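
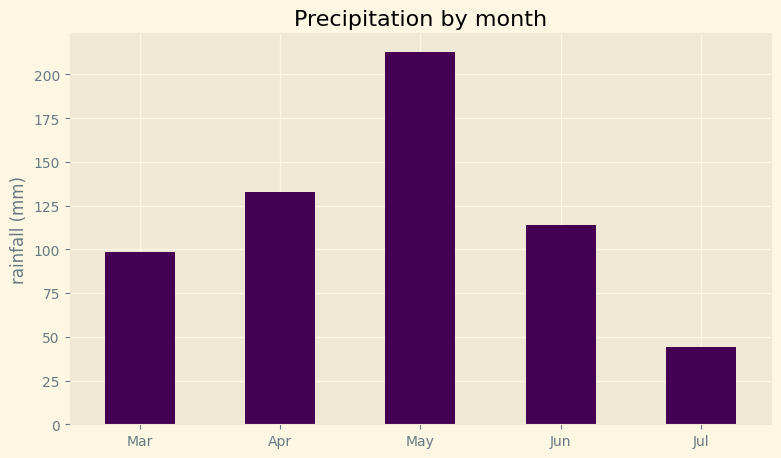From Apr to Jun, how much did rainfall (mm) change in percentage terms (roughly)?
Apr ≈ 140, Jun ≈ 120; (120 − 140) / 140 ≈ -14.3%.

≈ -14.3%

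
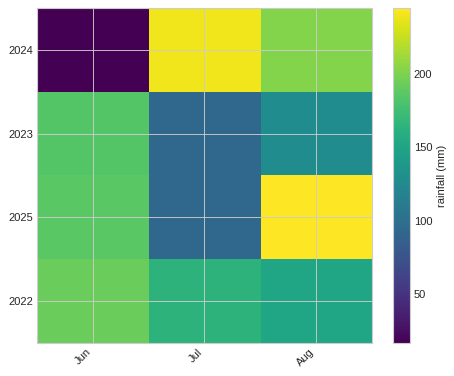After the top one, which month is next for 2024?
Top 3 for 2024: Jul ≈ 240, Aug ≈ 200, Jun ≈ 20.

Aug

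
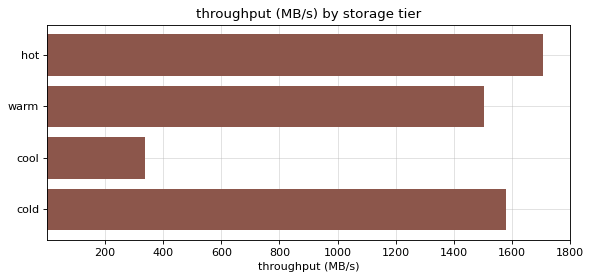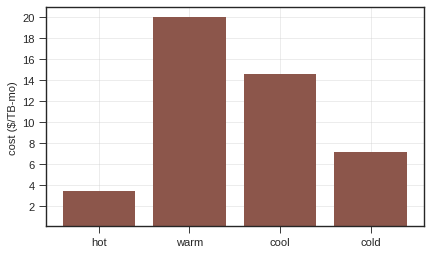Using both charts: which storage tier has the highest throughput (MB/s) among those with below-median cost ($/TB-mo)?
Chart 2 median cost ($/TB-mo) ≈ 10; below-median storage tiers: hot, cold. Among those, hot has the highest throughput (MB/s) (≈ 1800).

hot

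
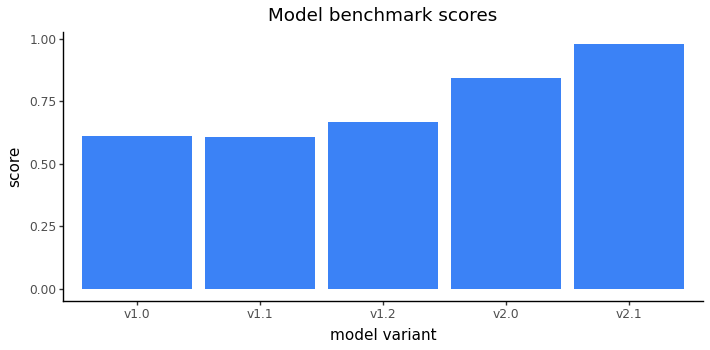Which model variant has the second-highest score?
Top 3: v2.1 ≈ 1.0, v2.0 ≈ 0.8, v1.2 ≈ 0.7.

v2.0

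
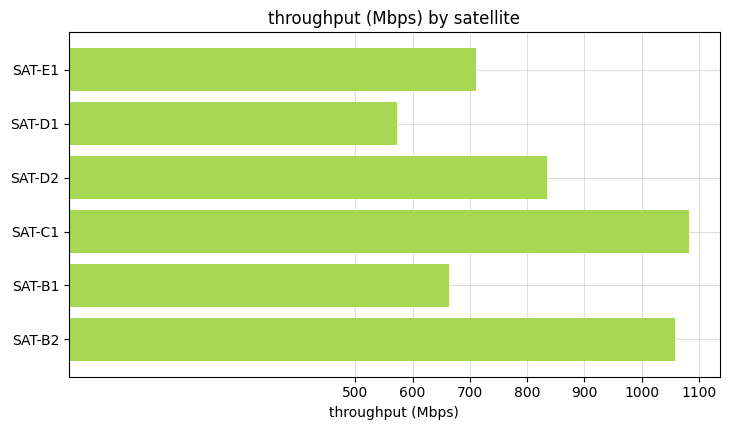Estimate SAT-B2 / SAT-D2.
SAT-B2 ≈ 1100, SAT-D2 ≈ 800; 1100/800 ≈ 1.38.

≈ 1.38×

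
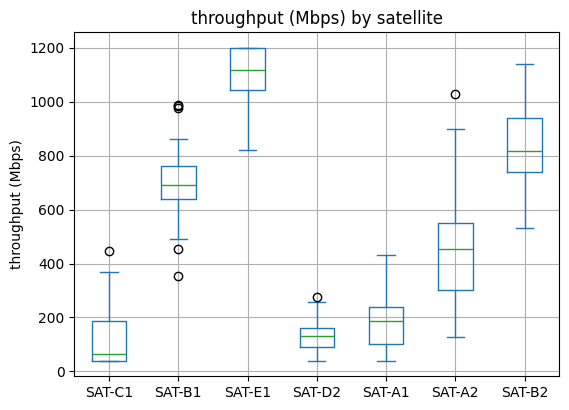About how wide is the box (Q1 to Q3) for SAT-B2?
≈ 200

Q3 ≈ 900, Q1 ≈ 700; IQR ≈ 200.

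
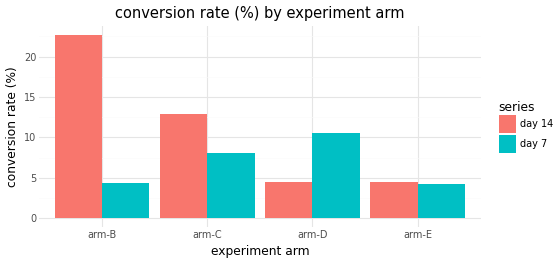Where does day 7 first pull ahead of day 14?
arm-C: day 7 ≈ 8 vs day 14 ≈ 12 (not yet); arm-D: day 7 ≈ 10 vs day 14 ≈ 4 (first crossover).

arm-D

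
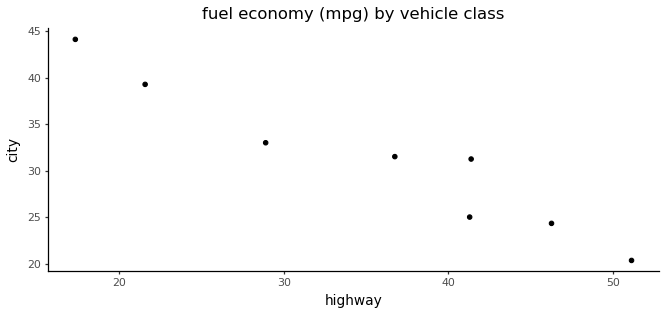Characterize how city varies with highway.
negative, strong

Points are negatively correlated; strong (|r| ≈ 1.0).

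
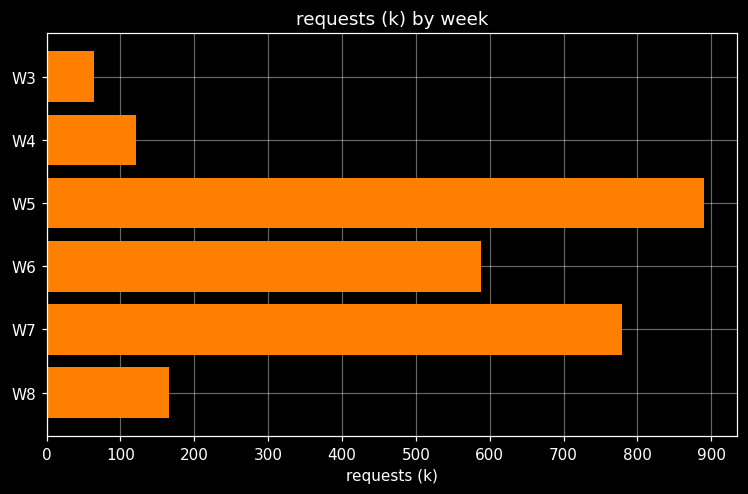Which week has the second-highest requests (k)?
W7

Top 3: W5 ≈ 900, W7 ≈ 800, W6 ≈ 600.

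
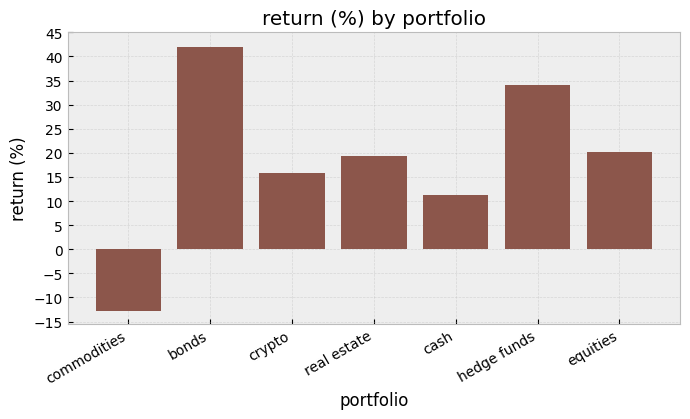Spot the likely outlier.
commodities

commodities ≈ -15; the rest sit between ≈ 10 and ≈ 40.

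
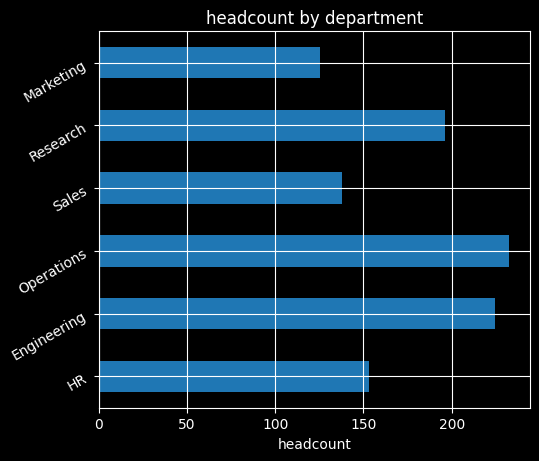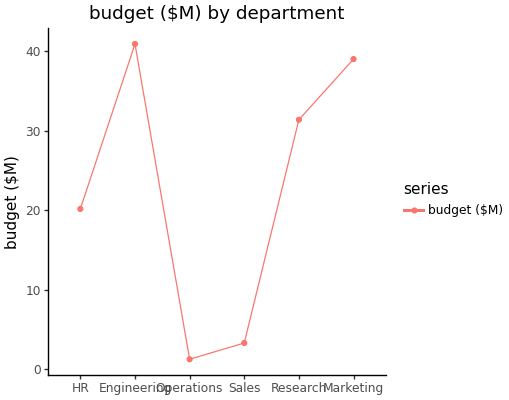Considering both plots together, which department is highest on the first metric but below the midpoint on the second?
Operations

Chart 2 median budget ($M) ≈ 25; below-median departments: HR, Operations, Sales. Among those, Operations has the highest headcount (≈ 225).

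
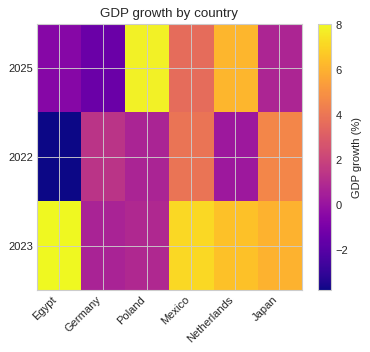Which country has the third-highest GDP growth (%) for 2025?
Mexico

Top 4 for 2025: Poland ≈ 8, Netherlands ≈ 6, Mexico ≈ 4, Japan ≈ 1.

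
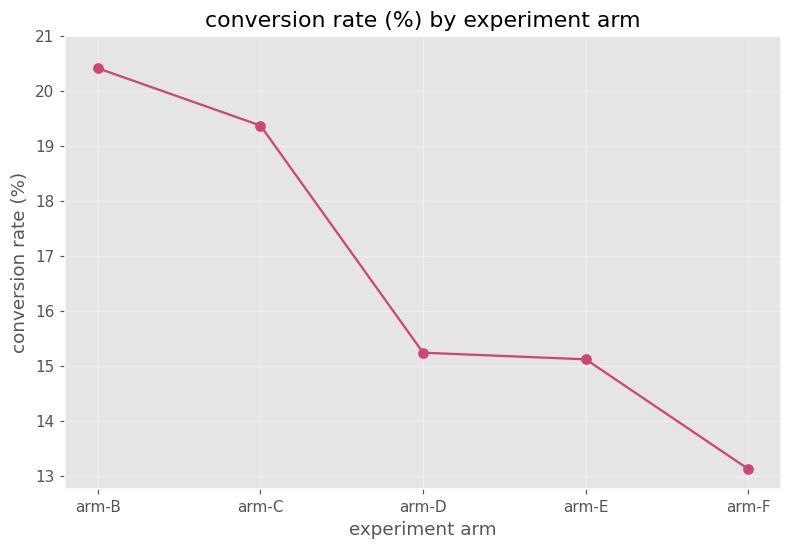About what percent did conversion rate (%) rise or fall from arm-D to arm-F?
arm-D ≈ 15, arm-F ≈ 13; (13 − 15) / 15 ≈ -13.3%.

≈ -13.3%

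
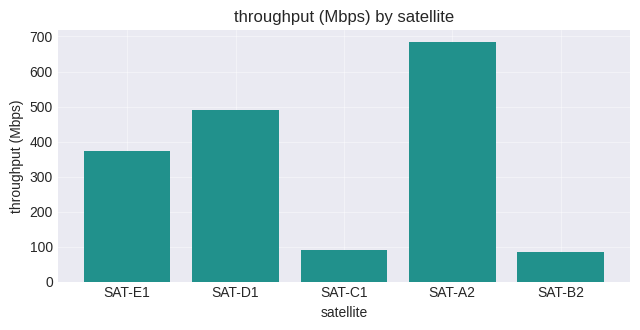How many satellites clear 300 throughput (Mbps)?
3

Above 300: SAT-E1, SAT-D1, SAT-A2.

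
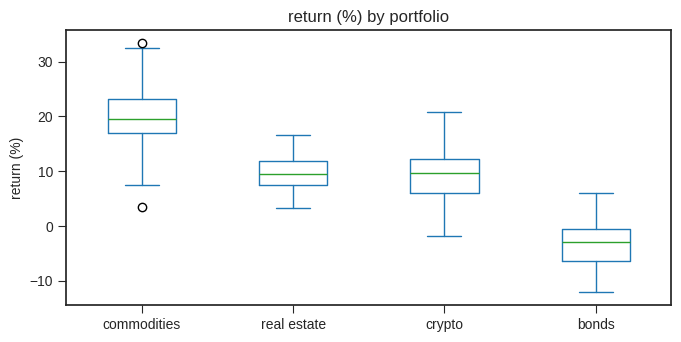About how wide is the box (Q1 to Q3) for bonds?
Q3 ≈ 0, Q1 ≈ -6; IQR ≈ 6.

≈ 6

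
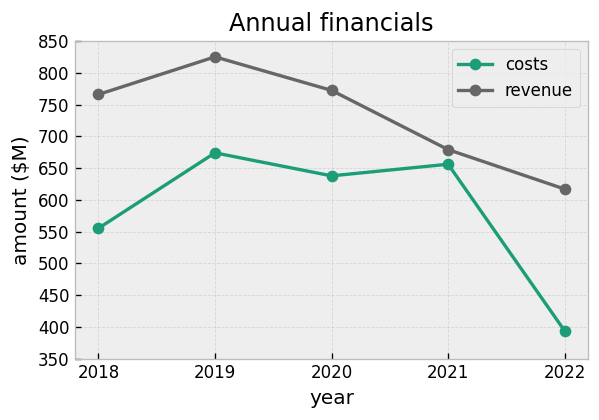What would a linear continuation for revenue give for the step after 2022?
Last three: 750, 700, 600 → slope ≈ -75/step → next ≈ 525.

≈ 525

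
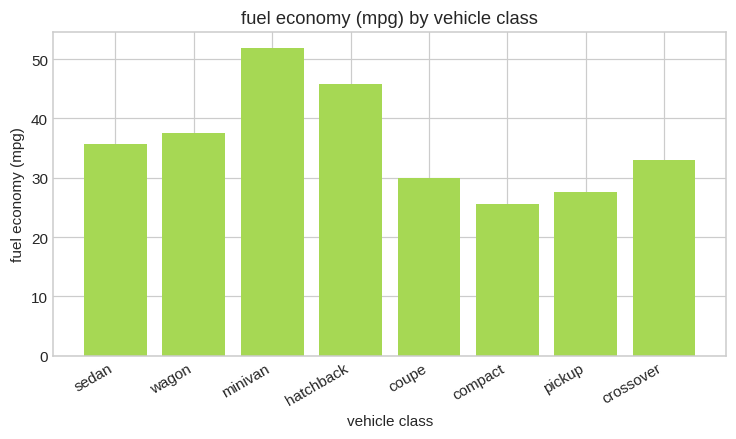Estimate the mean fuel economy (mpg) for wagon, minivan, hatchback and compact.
(40 + 50 + 45 + 25) / 4 ≈ 40.

≈ 40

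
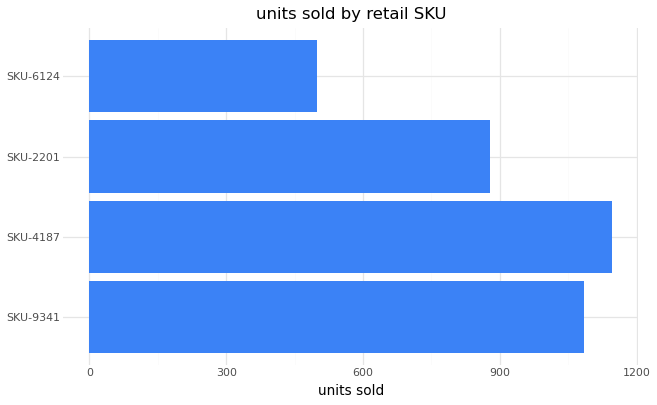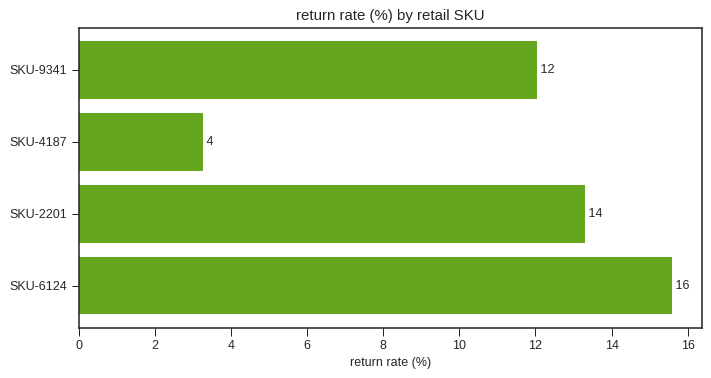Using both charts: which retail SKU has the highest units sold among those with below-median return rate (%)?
Chart 2 median return rate (%) ≈ 12; below-median retail SKUs: SKU-9341, SKU-4187. Among those, SKU-4187 has the highest units sold (≈ 1200).

SKU-4187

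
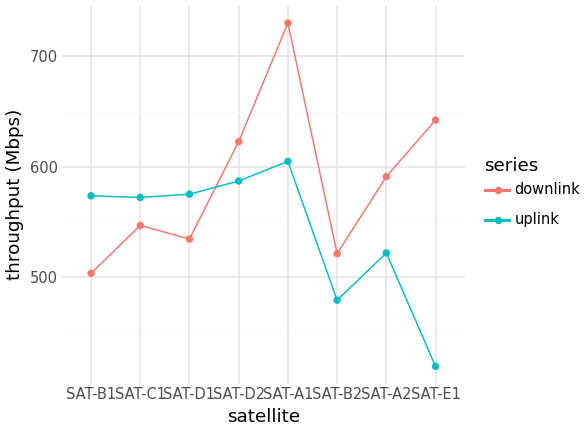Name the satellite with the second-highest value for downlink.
SAT-E1

Top 3 for downlink: SAT-A1 ≈ 750, SAT-E1 ≈ 650, SAT-D2 ≈ 600.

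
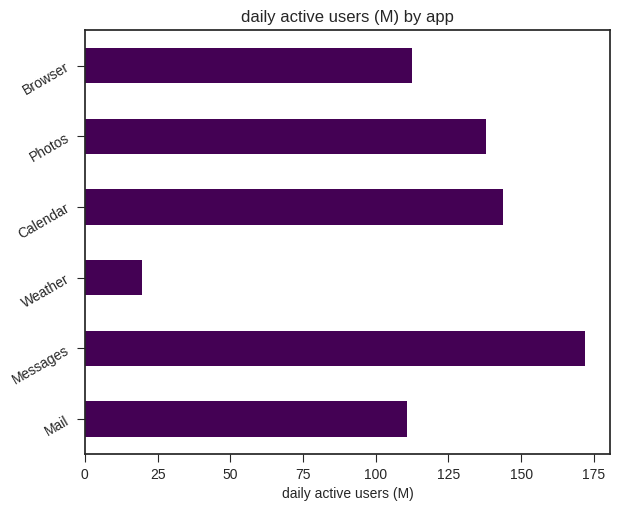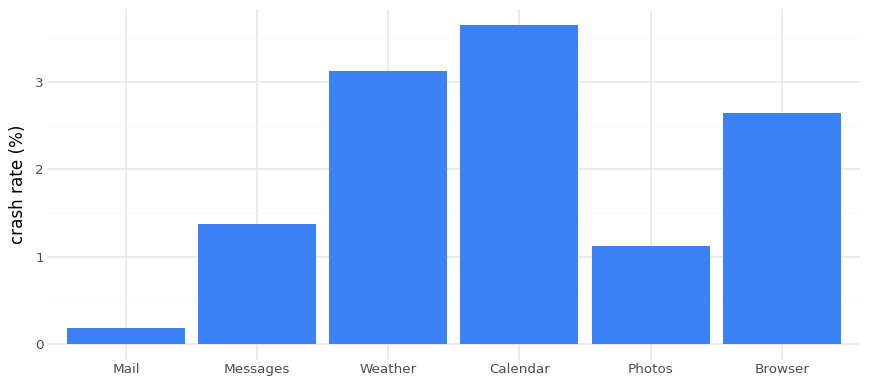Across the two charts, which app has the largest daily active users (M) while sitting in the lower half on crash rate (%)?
Messages

Chart 2 median crash rate (%) ≈ 2; below-median apps: Mail, Messages, Photos. Among those, Messages has the highest daily active users (M) (≈ 180).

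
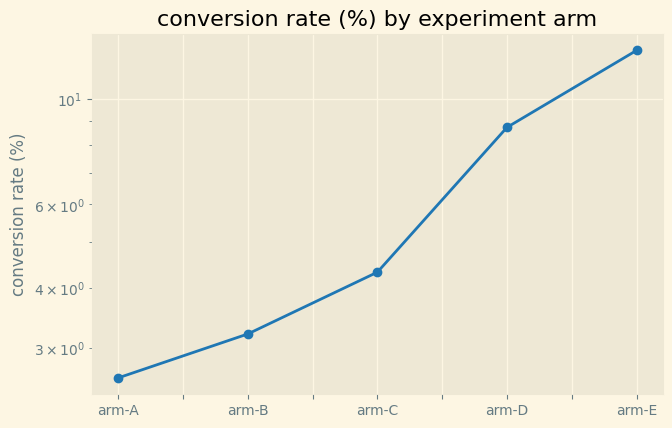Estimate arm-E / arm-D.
arm-E ≈ 13, arm-D ≈ 9; 13/9 ≈ 1.44.

≈ 1.44×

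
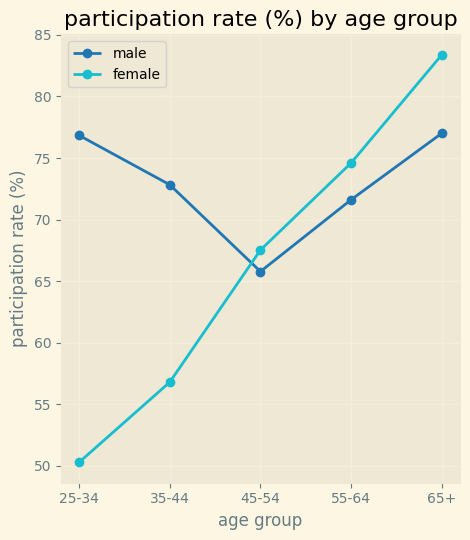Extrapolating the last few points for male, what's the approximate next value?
≈ 80

Last three: 65, 70, 75 → slope ≈ 5/step → next ≈ 80.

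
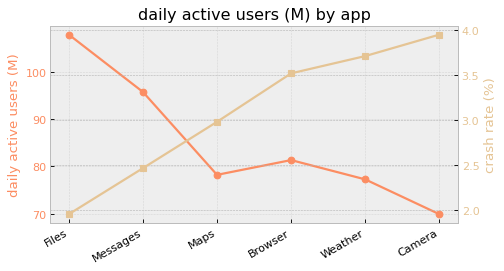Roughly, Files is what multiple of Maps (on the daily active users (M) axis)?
Files ≈ 110, Maps ≈ 80; 110/80 ≈ 1.38.

≈ 1.38×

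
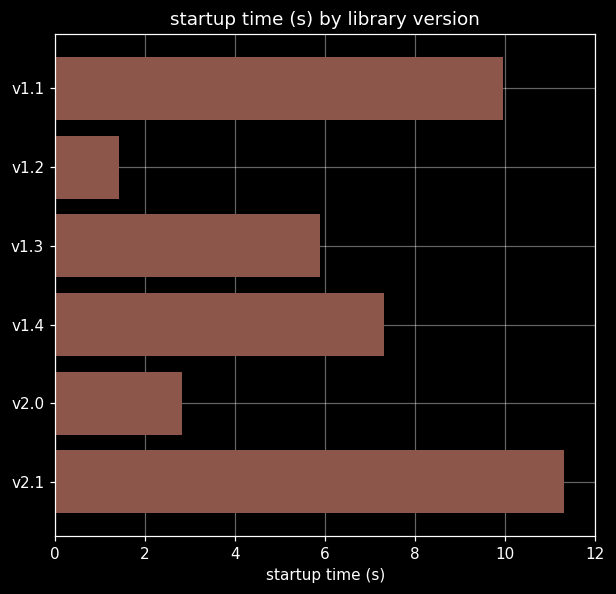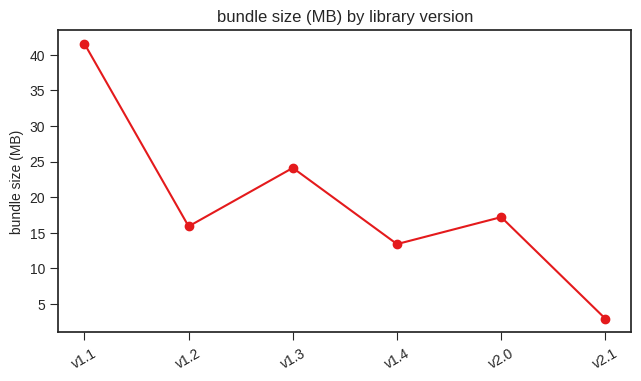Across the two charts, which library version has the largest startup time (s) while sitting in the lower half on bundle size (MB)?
v2.1

Chart 2 median bundle size (MB) ≈ 15; below-median library versions: v1.2, v1.4, v2.1. Among those, v2.1 has the highest startup time (s) (≈ 12).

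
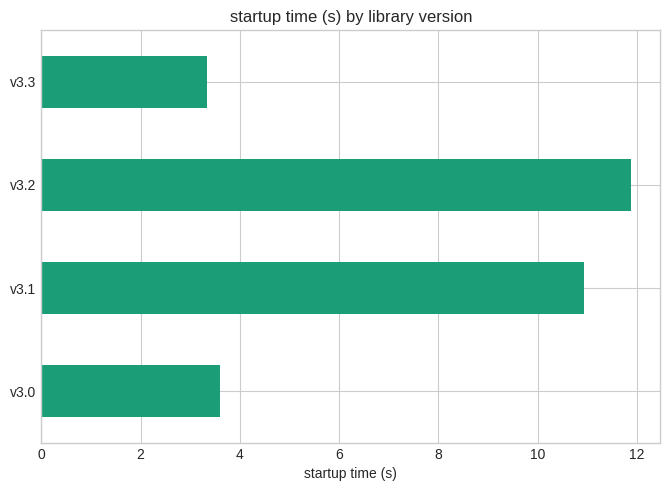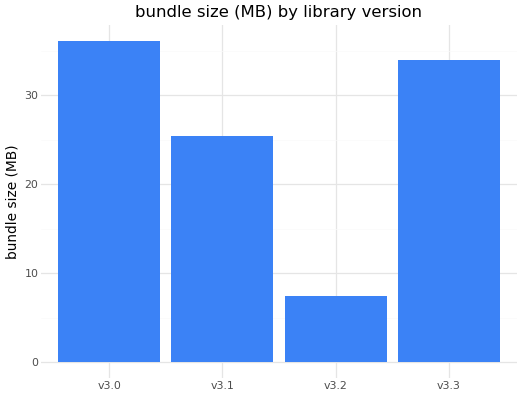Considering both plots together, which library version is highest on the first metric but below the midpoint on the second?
Chart 2 median bundle size (MB) ≈ 30; below-median library versions: v3.1, v3.2. Among those, v3.2 has the highest startup time (s) (≈ 12).

v3.2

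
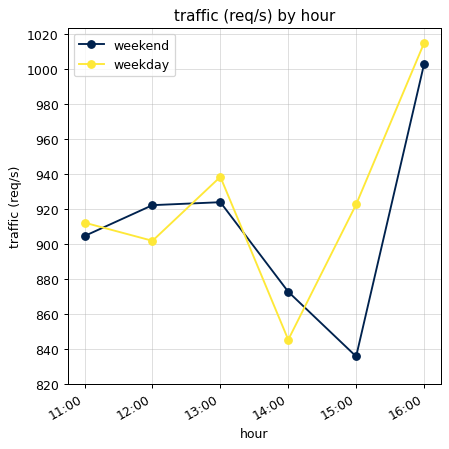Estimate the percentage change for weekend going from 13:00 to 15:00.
≈ -8.7%

13:00 ≈ 920, 15:00 ≈ 840; (840 − 920) / 920 ≈ -8.7%.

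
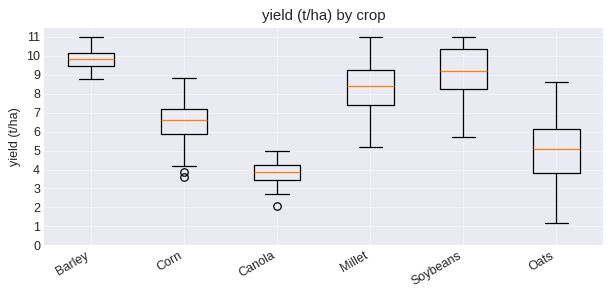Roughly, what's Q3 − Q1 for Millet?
Q3 ≈ 9, Q1 ≈ 7; IQR ≈ 2.

≈ 2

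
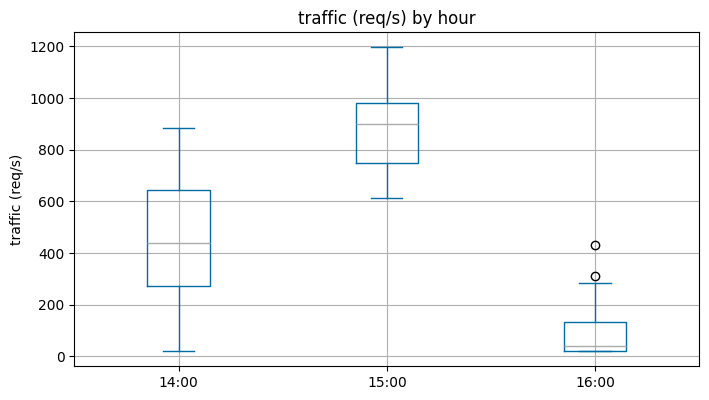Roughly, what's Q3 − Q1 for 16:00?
≈ 100

Q3 ≈ 100, Q1 ≈ 0; IQR ≈ 100.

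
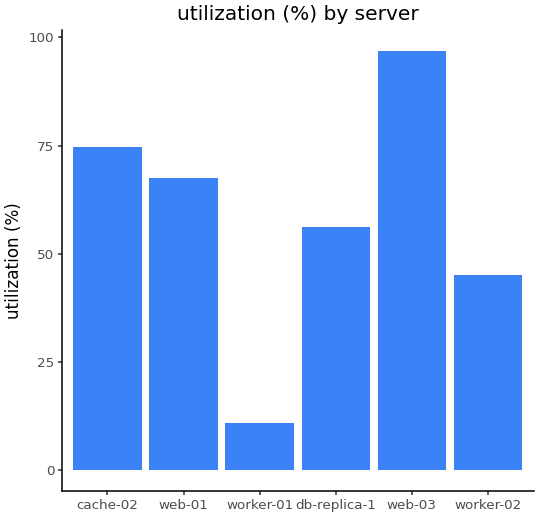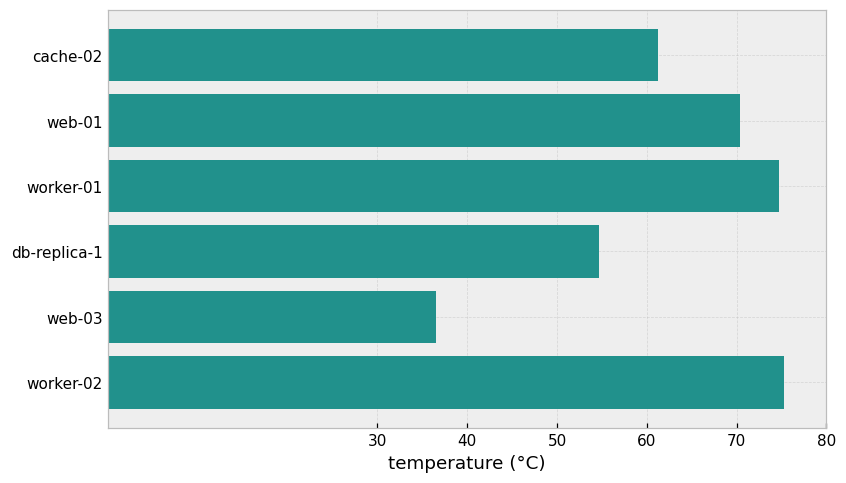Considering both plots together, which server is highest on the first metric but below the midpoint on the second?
web-03

Chart 2 median temperature (°C) ≈ 70; below-median servers: cache-02, db-replica-1, web-03. Among those, web-03 has the highest utilization (%) (≈ 100).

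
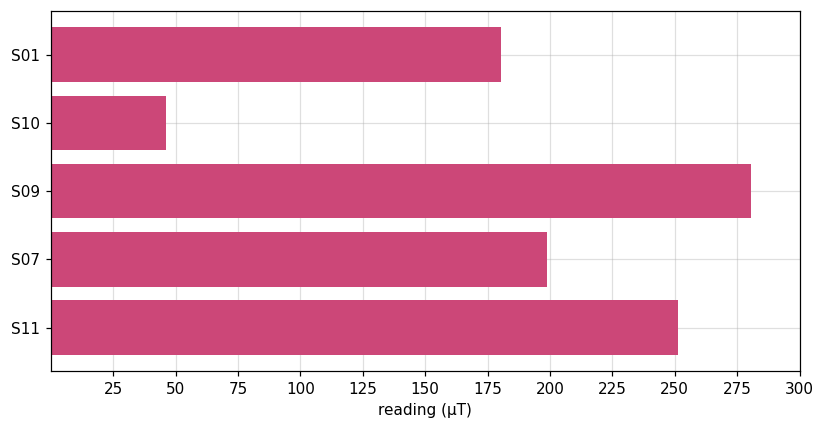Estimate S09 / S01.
S09 ≈ 275, S01 ≈ 175; 275/175 ≈ 1.57.

≈ 1.57×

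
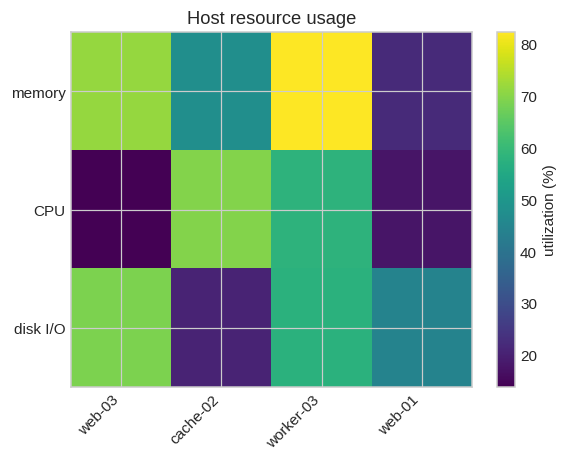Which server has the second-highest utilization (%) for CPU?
Top 3 for CPU: cache-02 ≈ 70, worker-03 ≈ 60, web-01 ≈ 20.

worker-03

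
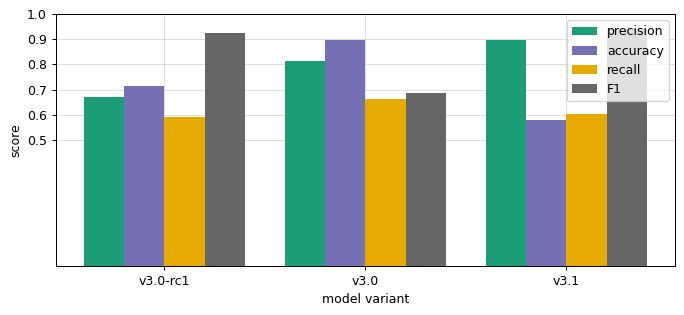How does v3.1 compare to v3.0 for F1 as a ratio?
≈ 1.29×

v3.1 ≈ 0.9, v3.0 ≈ 0.7; 0.9/0.7 ≈ 1.29.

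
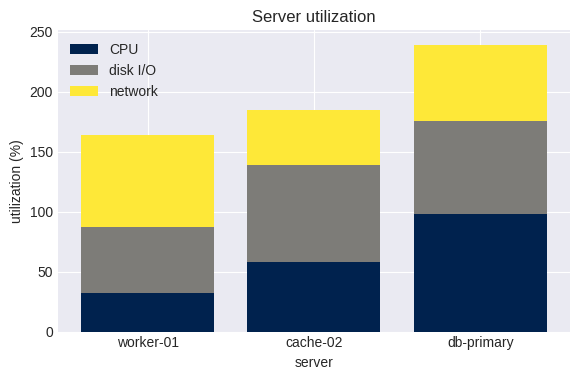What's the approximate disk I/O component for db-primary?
disk I/O top ≈ 180, bottom ≈ 100; segment ≈ 80.

≈ 80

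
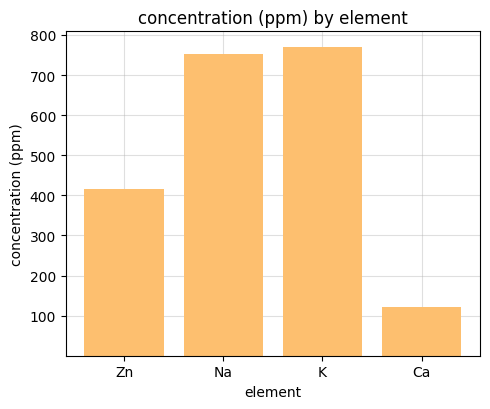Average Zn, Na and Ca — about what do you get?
≈ 433

(400 + 800 + 100) / 3 ≈ 433.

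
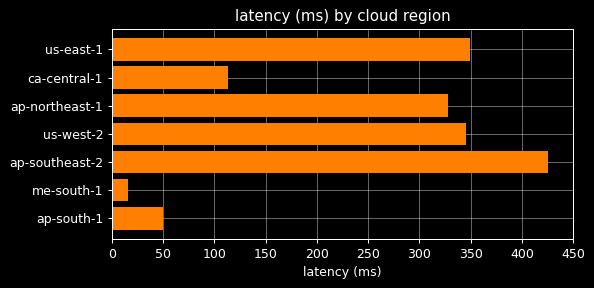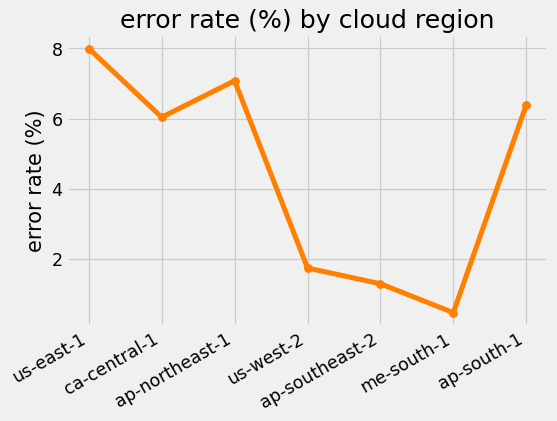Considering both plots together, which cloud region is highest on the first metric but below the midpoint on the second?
ap-southeast-2

Chart 2 median error rate (%) ≈ 6; below-median cloud regions: us-west-2, ap-southeast-2, me-south-1. Among those, ap-southeast-2 has the highest latency (ms) (≈ 450).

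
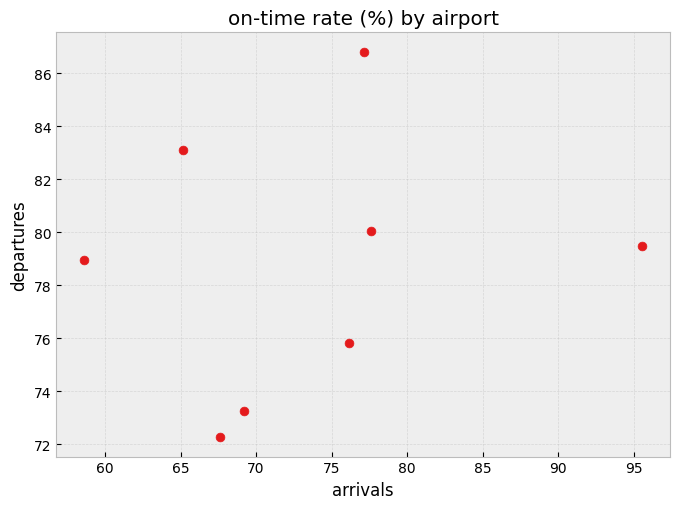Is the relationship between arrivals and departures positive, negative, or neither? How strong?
Points are roughly uncorrelated; weak (|r| ≈ 0.2).

no clear correlation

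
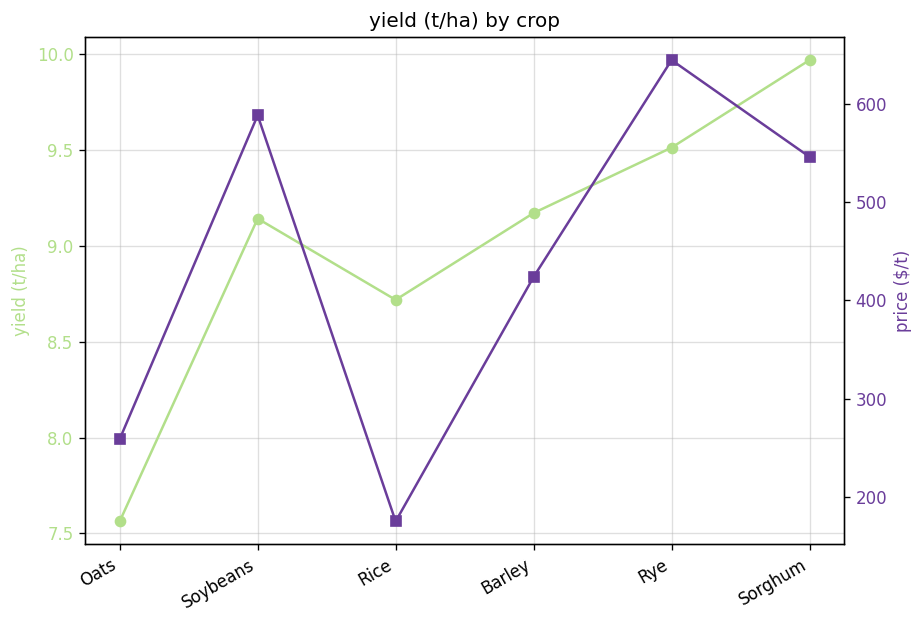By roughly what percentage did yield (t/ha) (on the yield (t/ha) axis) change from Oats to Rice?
≈ +13.3%

Oats ≈ 7.5, Rice ≈ 8.5; (8.5 − 7.5) / 7.5 ≈ +13.3%.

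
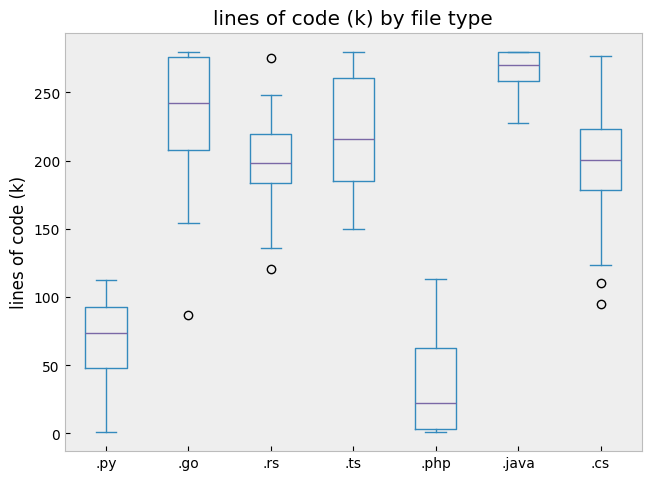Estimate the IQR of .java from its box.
≈ 20

Q3 ≈ 280, Q1 ≈ 260; IQR ≈ 20.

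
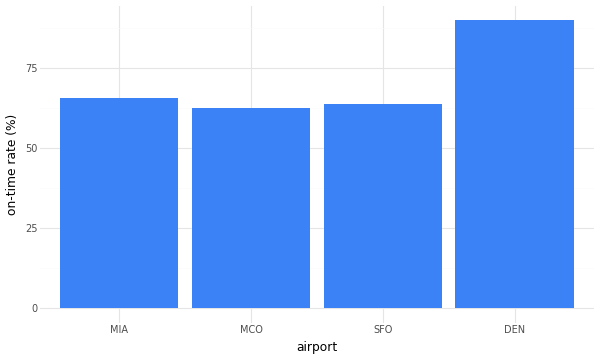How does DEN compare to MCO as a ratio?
≈ 1.5×

DEN ≈ 90, MCO ≈ 60; 90/60 ≈ 1.5.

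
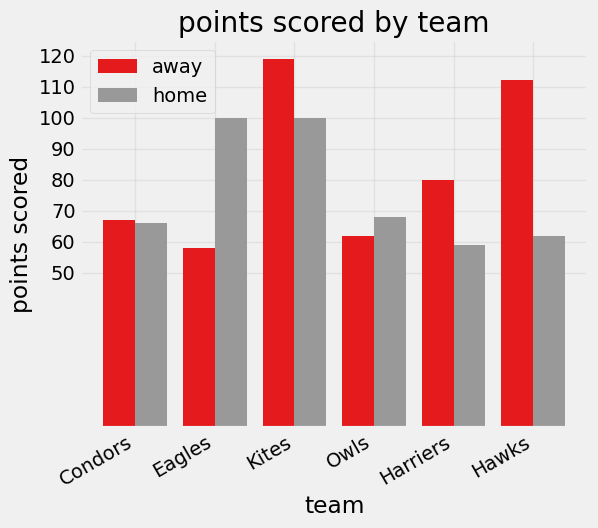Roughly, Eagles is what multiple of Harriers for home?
Eagles ≈ 100, Harriers ≈ 60; 100/60 ≈ 1.67.

≈ 1.67×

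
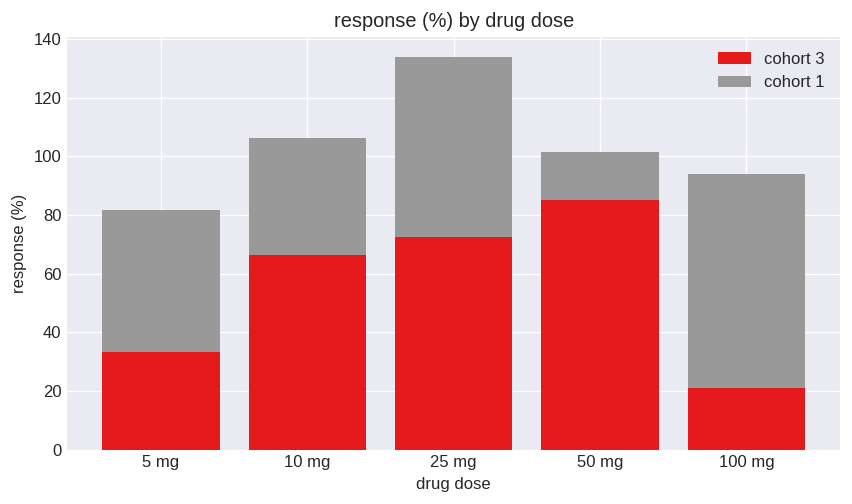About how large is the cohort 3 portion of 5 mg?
cohort 3 top ≈ 40, bottom ≈ 0; segment ≈ 40.

≈ 40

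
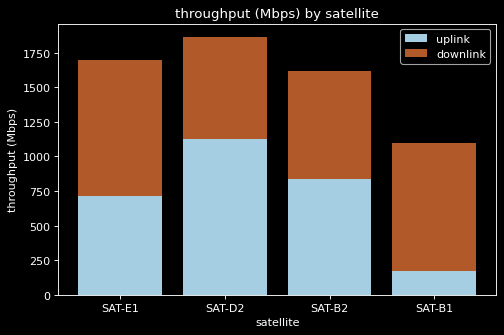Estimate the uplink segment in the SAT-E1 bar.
≈ 800

uplink top ≈ 800, bottom ≈ 0; segment ≈ 800.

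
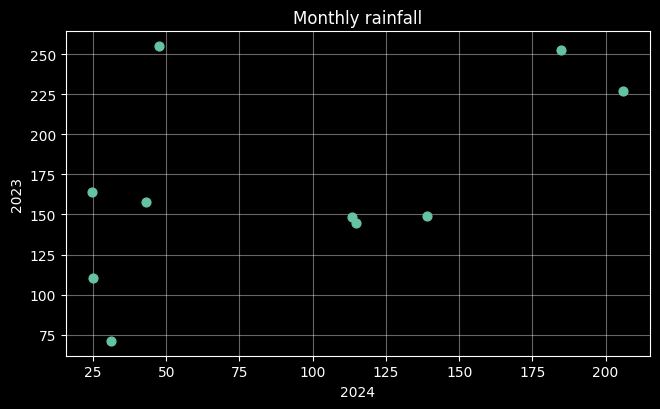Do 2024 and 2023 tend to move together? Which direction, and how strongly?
Points are positively correlated; moderate (|r| ≈ 0.5).

positive, moderate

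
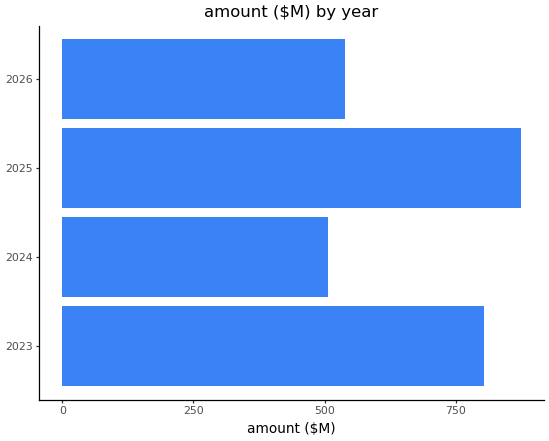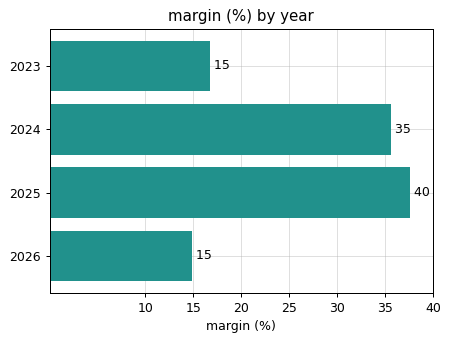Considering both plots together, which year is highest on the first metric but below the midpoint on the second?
2023

Chart 2 median margin (%) ≈ 25; below-median years: 2023, 2026. Among those, 2023 has the highest amount ($M) (≈ 800).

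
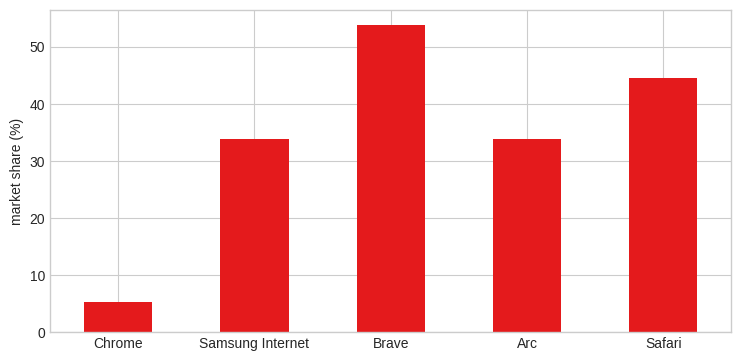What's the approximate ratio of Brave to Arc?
≈ 1.57×

Brave ≈ 55, Arc ≈ 35; 55/35 ≈ 1.57.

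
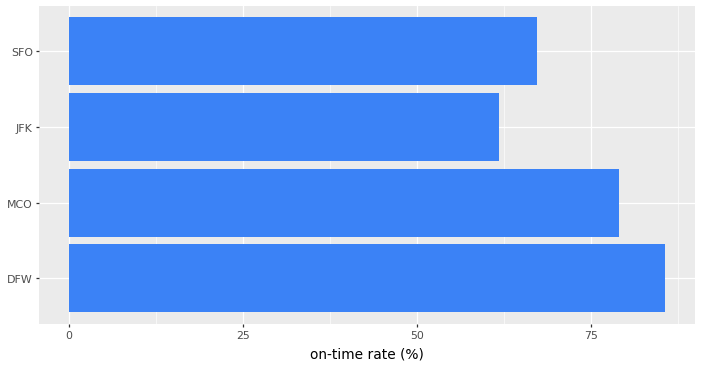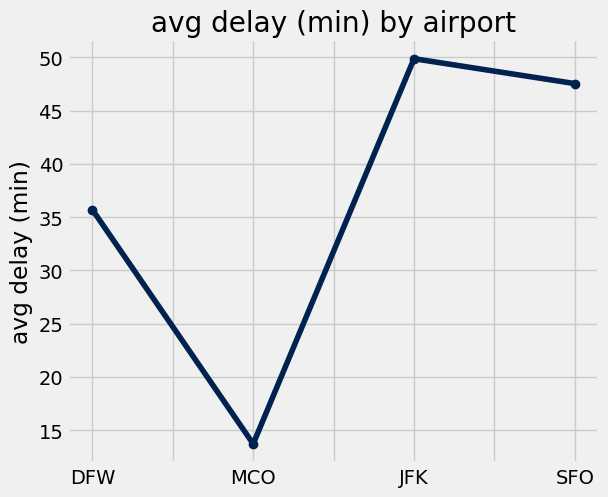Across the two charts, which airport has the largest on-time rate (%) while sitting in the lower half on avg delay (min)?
DFW

Chart 2 median avg delay (min) ≈ 40; below-median airports: DFW, MCO. Among those, DFW has the highest on-time rate (%) (≈ 90).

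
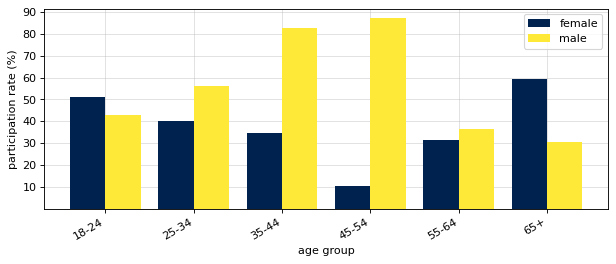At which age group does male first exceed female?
25-34

18-24: male ≈ 40 vs female ≈ 50 (not yet); 25-34: male ≈ 60 vs female ≈ 40 (first crossover).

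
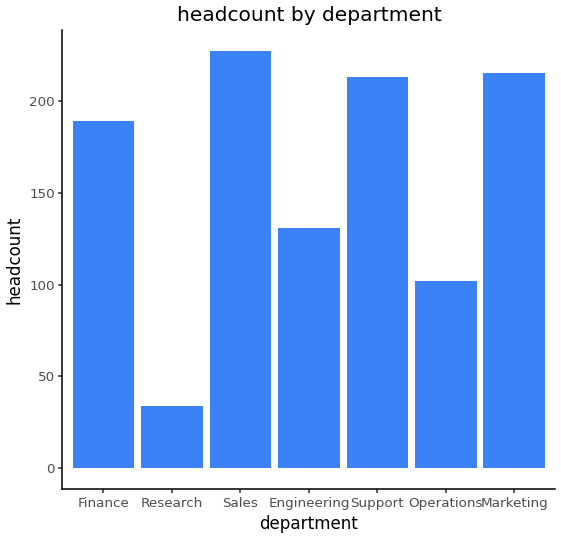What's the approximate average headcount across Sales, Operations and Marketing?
≈ 180

(220 + 100 + 220) / 3 ≈ 180.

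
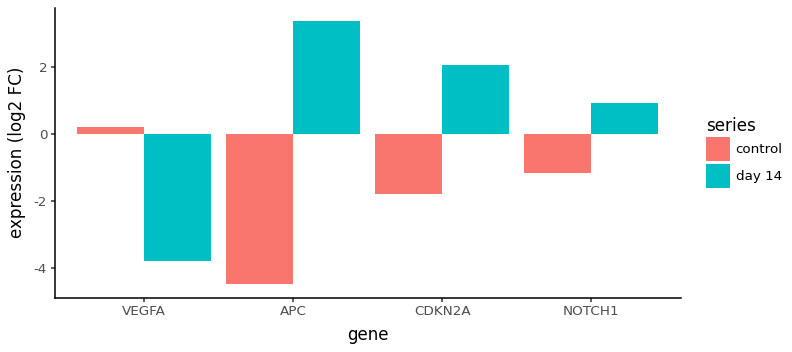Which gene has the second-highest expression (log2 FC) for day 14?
CDKN2A

Top 3 for day 14: APC ≈ 3, CDKN2A ≈ 2, NOTCH1 ≈ 1.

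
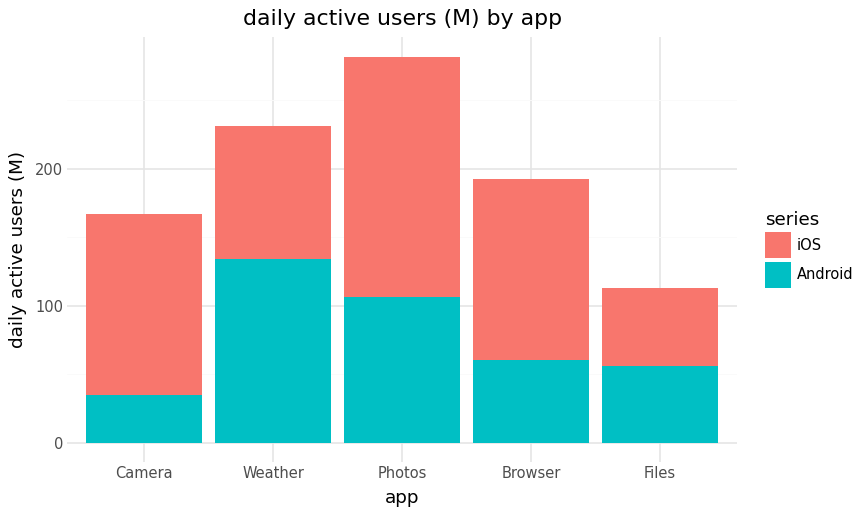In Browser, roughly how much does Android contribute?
≈ 50

Android top ≈ 50, bottom ≈ 0; segment ≈ 50.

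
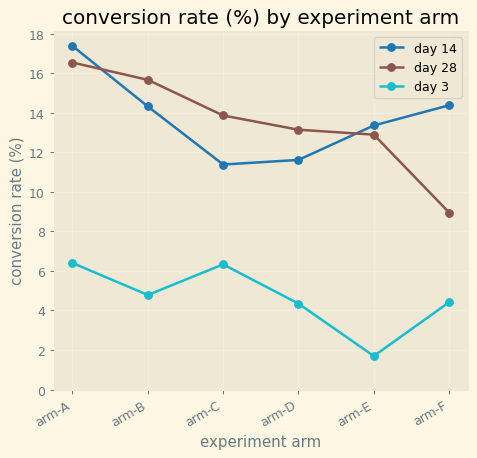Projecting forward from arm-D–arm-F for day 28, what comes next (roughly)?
≈ 5

Last three: 14, 12, 8 → slope ≈ -3/step → next ≈ 5.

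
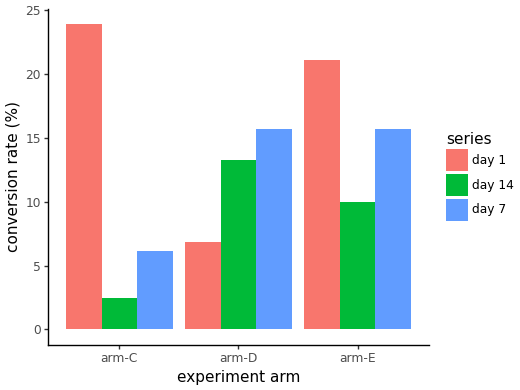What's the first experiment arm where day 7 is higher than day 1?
arm-C: day 7 ≈ 6 vs day 1 ≈ 24 (not yet); arm-D: day 7 ≈ 16 vs day 1 ≈ 6 (first crossover).

arm-D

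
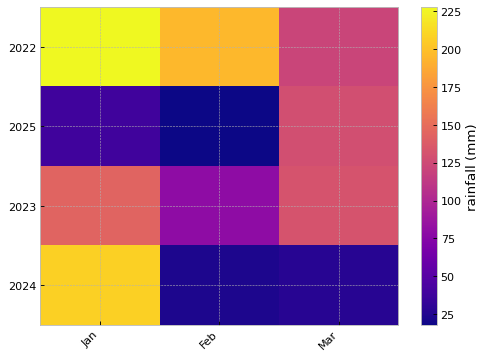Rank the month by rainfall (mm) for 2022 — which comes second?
Feb

Top 3 for 2022: Jan ≈ 220, Feb ≈ 200, Mar ≈ 120.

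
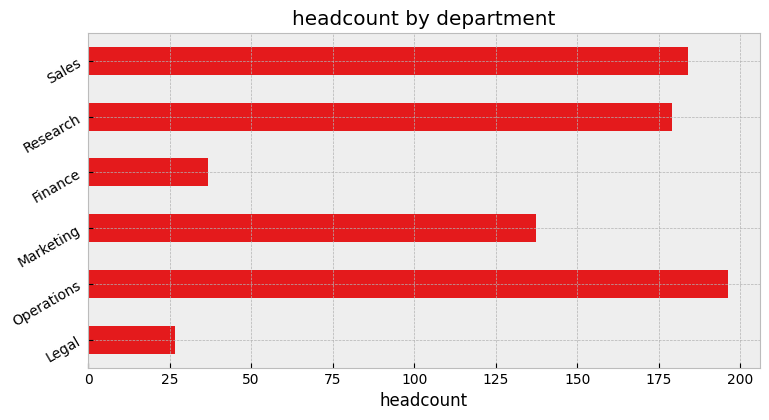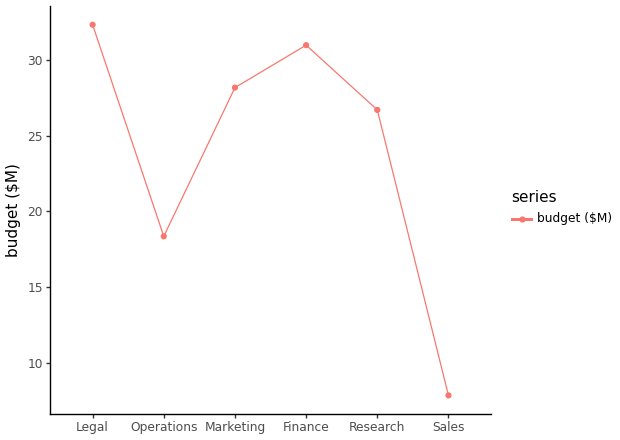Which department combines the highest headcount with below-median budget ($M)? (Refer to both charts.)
Chart 2 median budget ($M) ≈ 25; below-median departments: Operations, Research, Sales. Among those, Operations has the highest headcount (≈ 200).

Operations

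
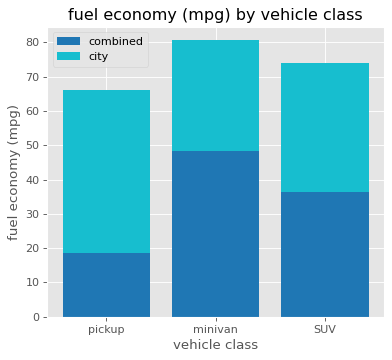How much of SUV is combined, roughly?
≈ 40

combined top ≈ 40, bottom ≈ 0; segment ≈ 40.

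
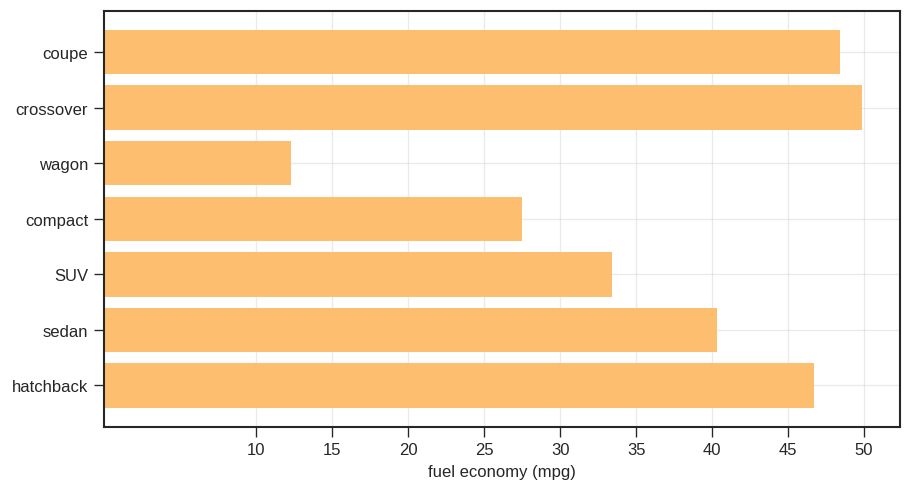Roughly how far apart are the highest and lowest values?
≈ 40

Max crossover ≈ 50, min wagon ≈ 10; range ≈ 40.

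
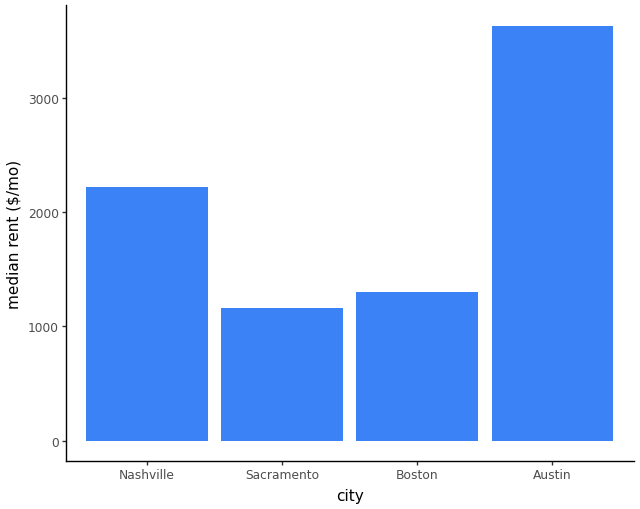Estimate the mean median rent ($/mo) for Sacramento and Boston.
(1000 + 1500) / 2 ≈ 1250.

≈ 1250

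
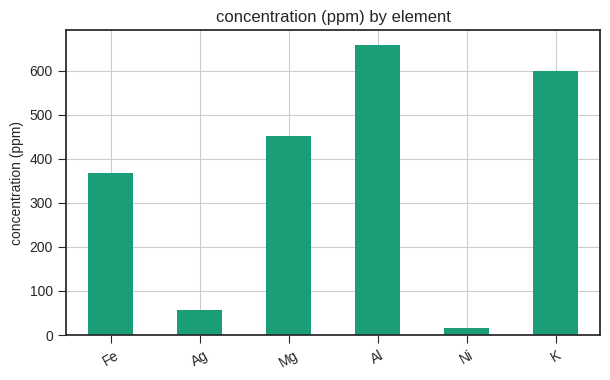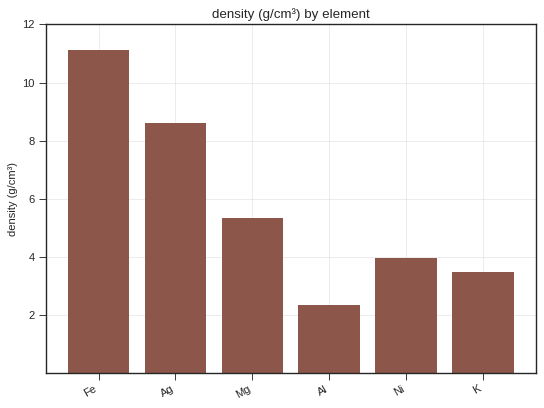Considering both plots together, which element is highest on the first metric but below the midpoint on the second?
Chart 2 median density (g/cm³) ≈ 4; below-median elements: Al, Ni, K. Among those, Al has the highest concentration (ppm) (≈ 700).

Al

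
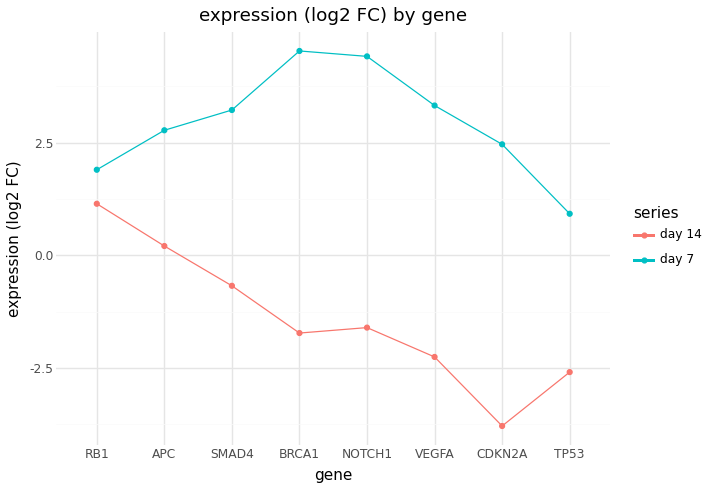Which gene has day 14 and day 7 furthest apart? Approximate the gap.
BRCA1: day 14 ≈ -2, day 7 ≈ 5 → gap ≈ 7. Next-largest (CDKN2A) is only ≈ 6.

BRCA1, ≈ 7 log2 FC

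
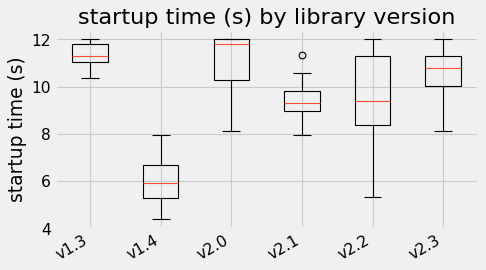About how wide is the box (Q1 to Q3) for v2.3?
≈ 1.5

Q3 ≈ 11.5, Q1 ≈ 10.0; IQR ≈ 1.5.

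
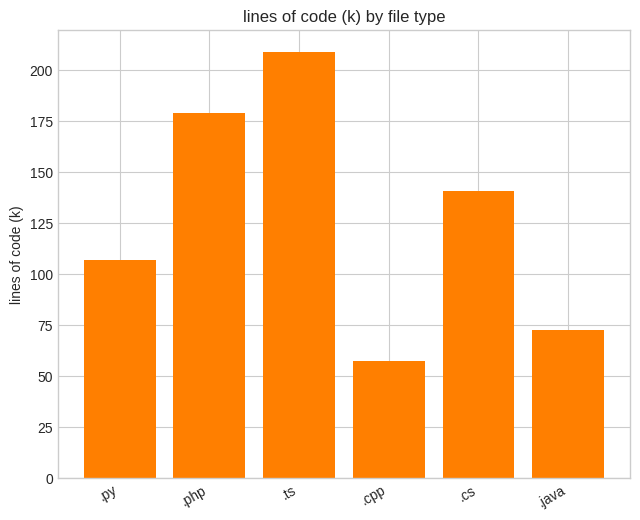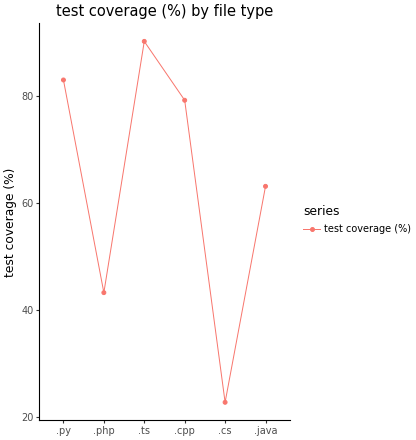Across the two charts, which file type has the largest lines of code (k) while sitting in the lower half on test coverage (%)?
Chart 2 median test coverage (%) ≈ 70; below-median file types: .php, .cs, .java. Among those, .php has the highest lines of code (k) (≈ 180).

.php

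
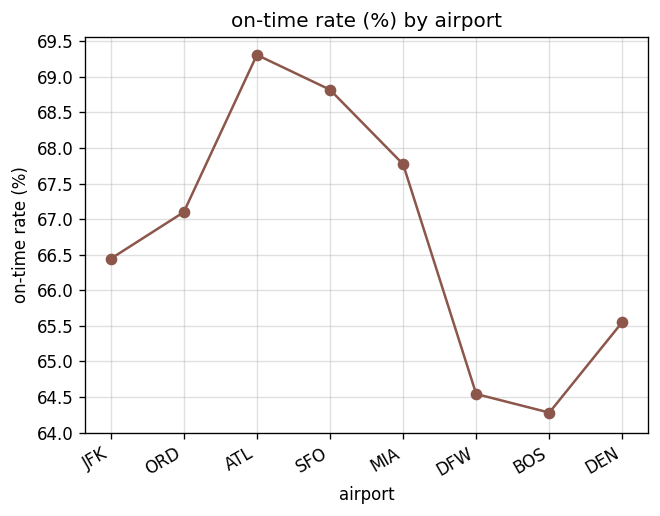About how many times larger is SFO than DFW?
≈ 1.07×

SFO ≈ 69.0, DFW ≈ 64.5; 69.0/64.5 ≈ 1.07.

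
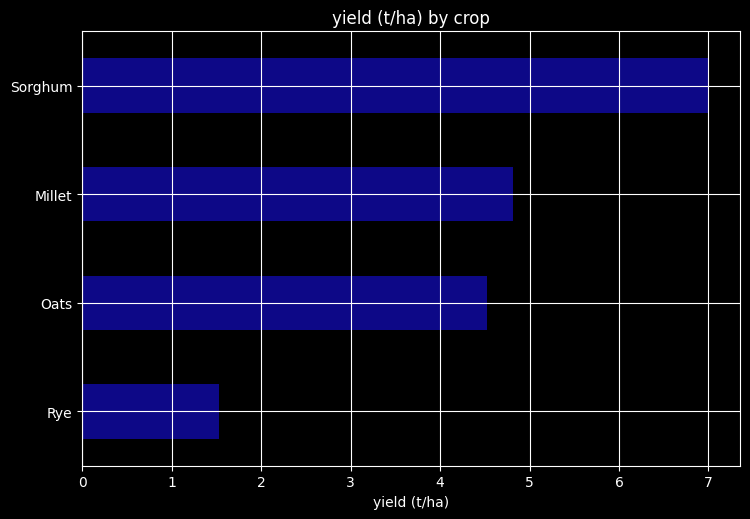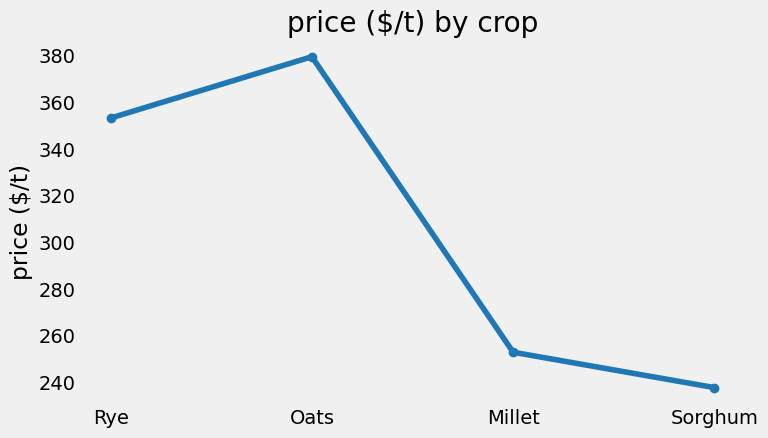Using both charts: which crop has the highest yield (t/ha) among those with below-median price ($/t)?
Chart 2 median price ($/t) ≈ 300; below-median crops: Millet, Sorghum. Among those, Sorghum has the highest yield (t/ha) (≈ 7).

Sorghum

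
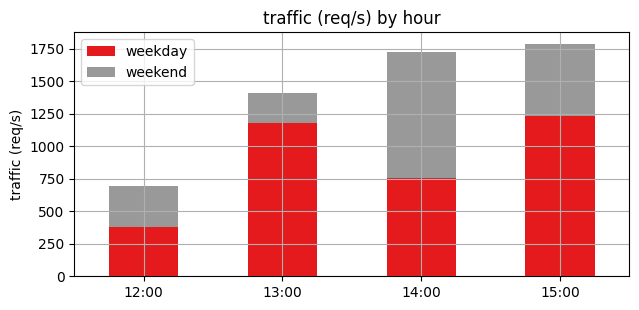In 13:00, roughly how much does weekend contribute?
≈ 200

weekend top ≈ 1400, bottom ≈ 1200; segment ≈ 200.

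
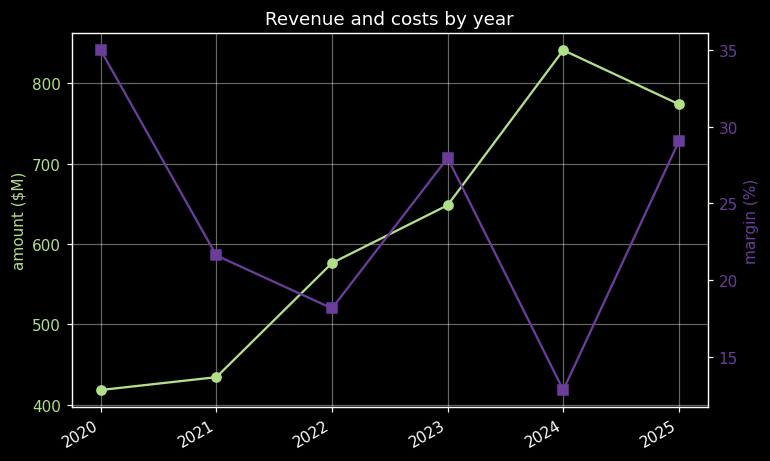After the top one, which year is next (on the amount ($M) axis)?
2025

Top 3 (on the amount ($M) axis): 2024 ≈ 850, 2025 ≈ 750, 2023 ≈ 650.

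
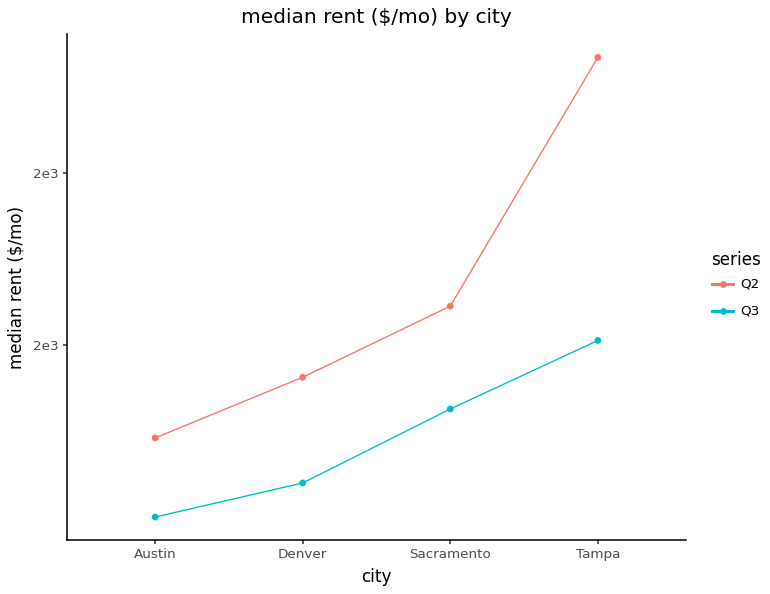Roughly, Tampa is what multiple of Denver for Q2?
≈ 1.5×

Tampa ≈ 3000, Denver ≈ 2000; 3000/2000 ≈ 1.5.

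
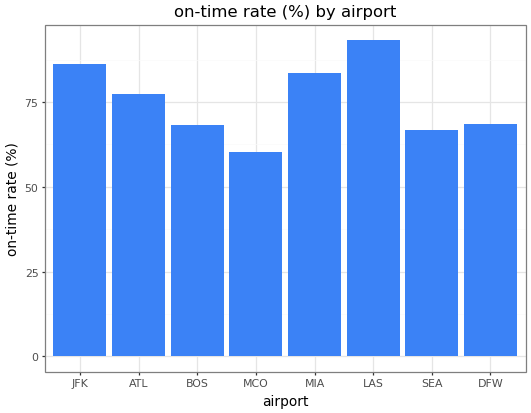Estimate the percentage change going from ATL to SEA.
ATL ≈ 80, SEA ≈ 70; (70 − 80) / 80 ≈ -12.5%.

≈ -12.5%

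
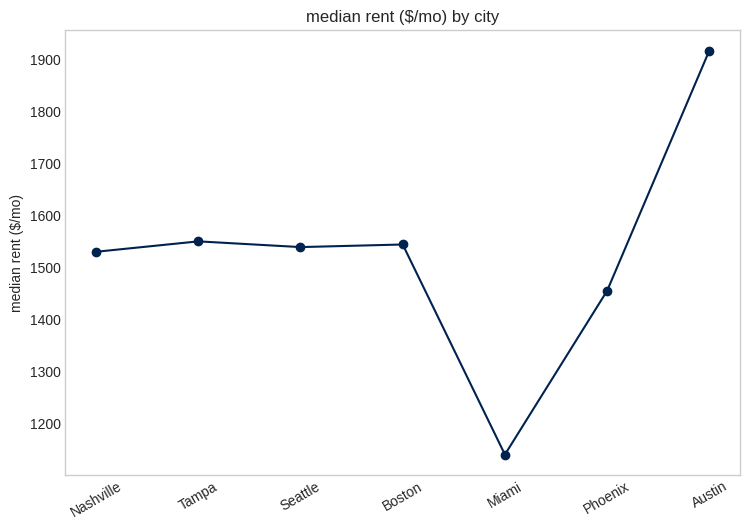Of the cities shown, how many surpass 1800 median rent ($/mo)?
1

Above 1800: Austin.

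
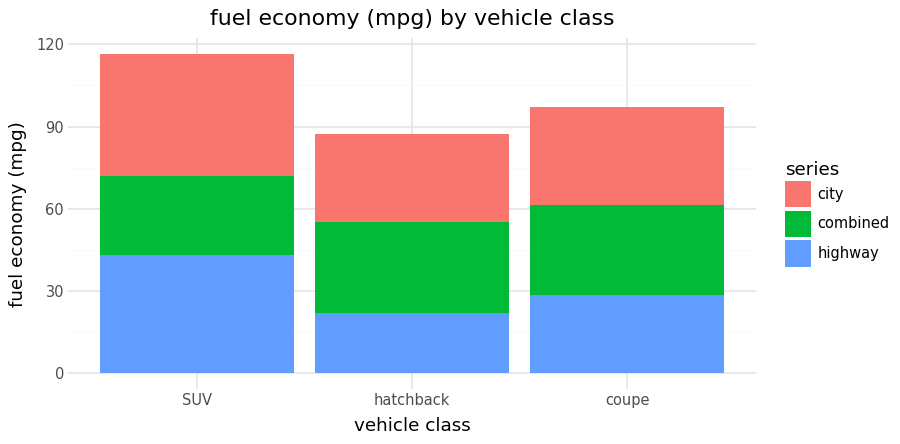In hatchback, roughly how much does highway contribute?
≈ 20

highway top ≈ 20, bottom ≈ 0; segment ≈ 20.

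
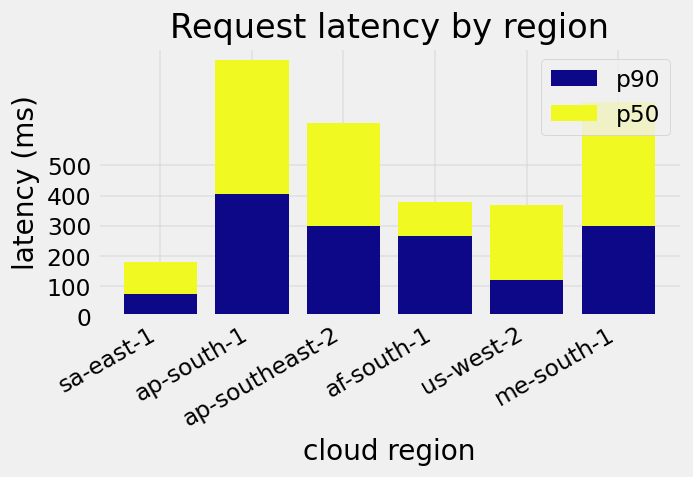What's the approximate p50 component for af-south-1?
p50 top ≈ 400, bottom ≈ 300; segment ≈ 100.

≈ 100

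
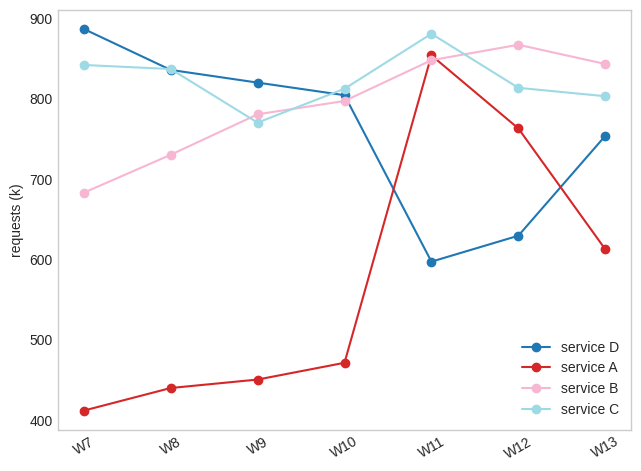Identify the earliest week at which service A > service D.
W10: service A ≈ 450 vs service D ≈ 800 (not yet); W11: service A ≈ 850 vs service D ≈ 600 (first crossover).

W11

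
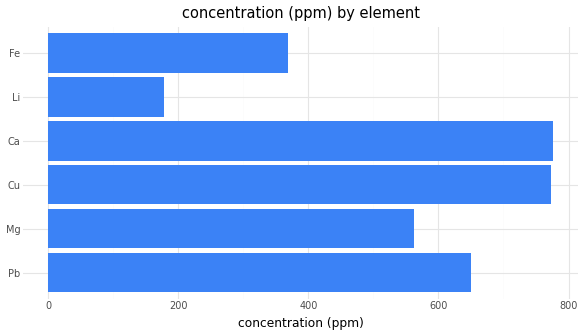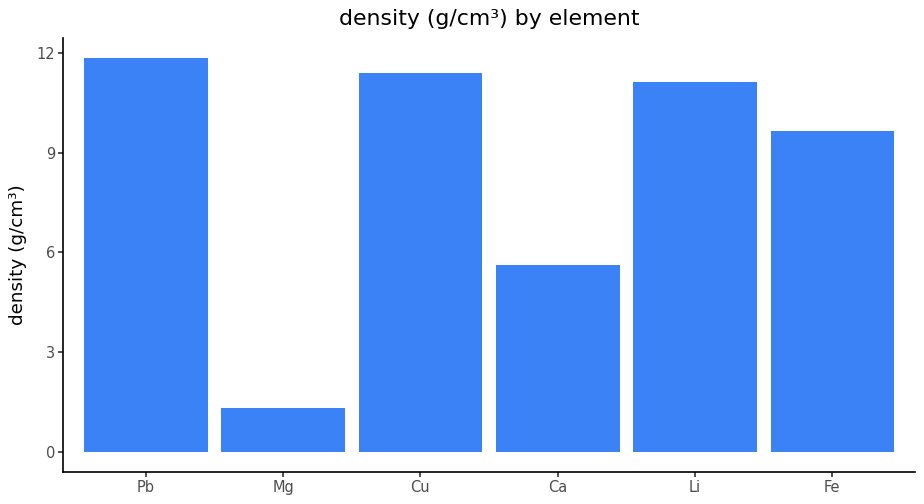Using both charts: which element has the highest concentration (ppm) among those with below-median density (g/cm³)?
Chart 2 median density (g/cm³) ≈ 10; below-median elements: Mg, Ca, Fe. Among those, Ca has the highest concentration (ppm) (≈ 800).

Ca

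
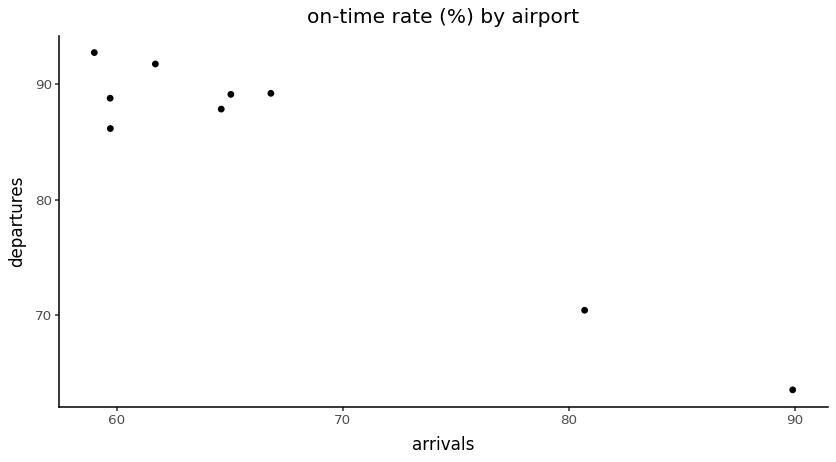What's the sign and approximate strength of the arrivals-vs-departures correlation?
negative, strong

Points are negatively correlated; strong (|r| ≈ 1.0).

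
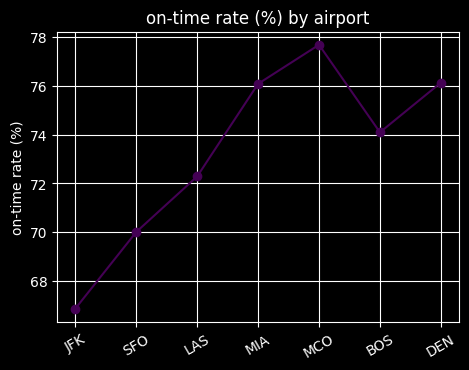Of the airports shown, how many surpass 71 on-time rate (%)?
Above 71: LAS, MIA, MCO, BOS, DEN.

5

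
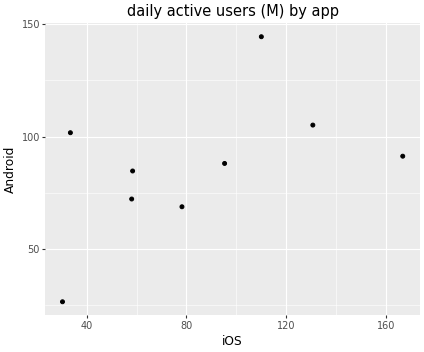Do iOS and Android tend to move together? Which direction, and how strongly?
positive, moderate

Points are positively correlated; moderate (|r| ≈ 0.5).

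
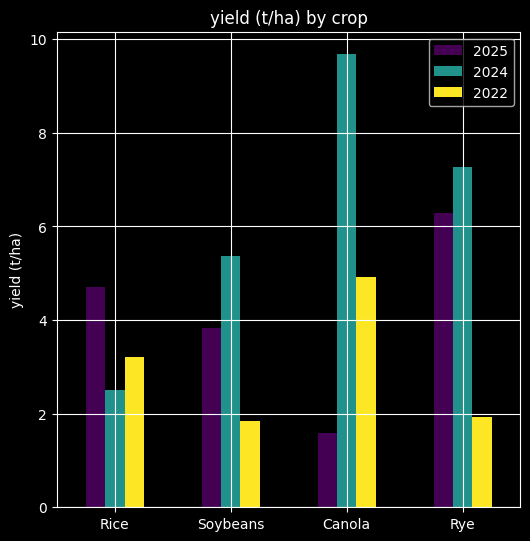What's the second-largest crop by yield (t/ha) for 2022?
Rice

Top 3 for 2022: Canola ≈ 5, Rice ≈ 3, Rye ≈ 2.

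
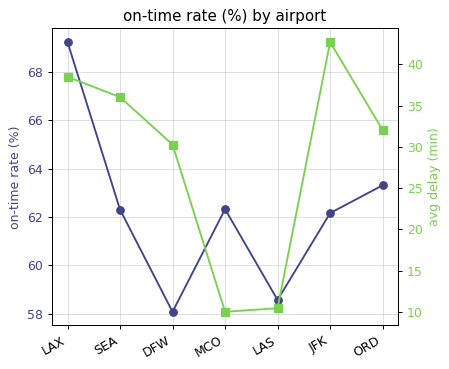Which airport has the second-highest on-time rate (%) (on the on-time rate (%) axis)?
Top 3 (on the on-time rate (%) axis): LAX ≈ 69, ORD ≈ 63, MCO ≈ 62.

ORD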